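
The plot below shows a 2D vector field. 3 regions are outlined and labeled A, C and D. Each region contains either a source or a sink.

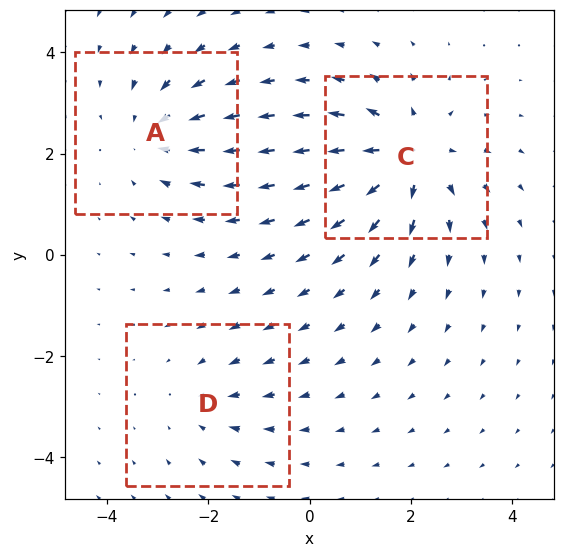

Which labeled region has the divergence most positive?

C

Divergence at each region's feature centre — A: about -3, C: about +4, D: about -2. Region C is most positive.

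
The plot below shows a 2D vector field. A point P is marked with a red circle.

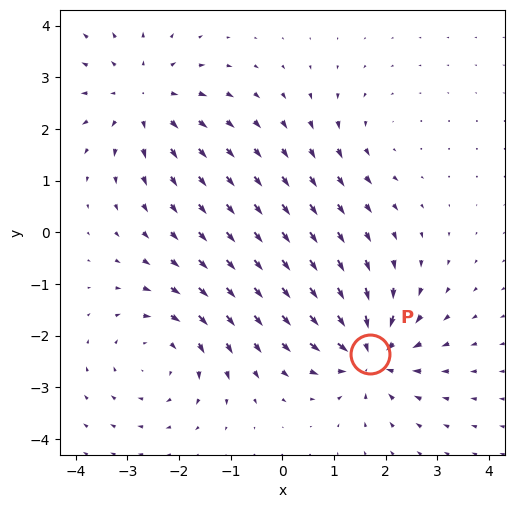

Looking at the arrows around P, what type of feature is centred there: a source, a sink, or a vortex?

sink

At P (1.7, -2.4) the arrows converge inward. Divergence about -7, curl ≈0 — negative divergence with near-zero curl is a sink.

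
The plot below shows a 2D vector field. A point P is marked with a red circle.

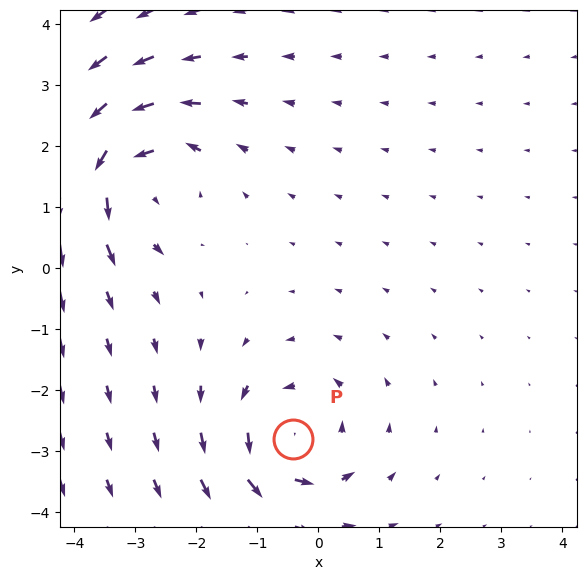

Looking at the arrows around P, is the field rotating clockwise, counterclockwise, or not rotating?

counterclockwise

Near P at (-0.4, -2.8) the arrows circulate counterclockwise. The curl (z-component) there is about +4; positive curl means counterclockwise rotation.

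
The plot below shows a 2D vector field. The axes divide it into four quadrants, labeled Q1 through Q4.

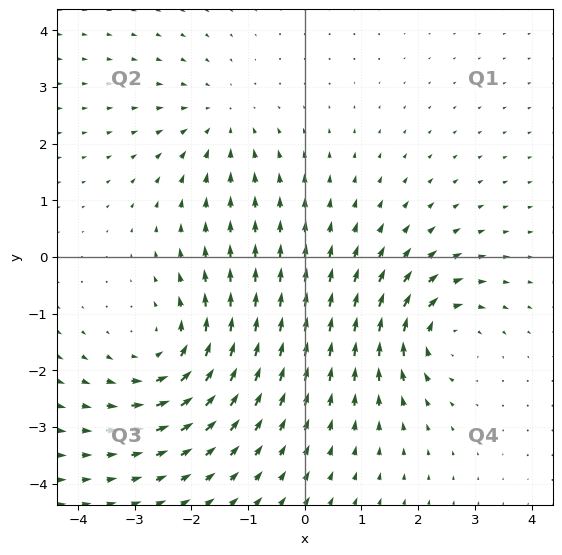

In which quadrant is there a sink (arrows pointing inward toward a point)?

Q2

The sink sits at approximately (-1.5, 2.4), which lies in quadrant Q2. The divergence there is about -2, negative as expected for a sink.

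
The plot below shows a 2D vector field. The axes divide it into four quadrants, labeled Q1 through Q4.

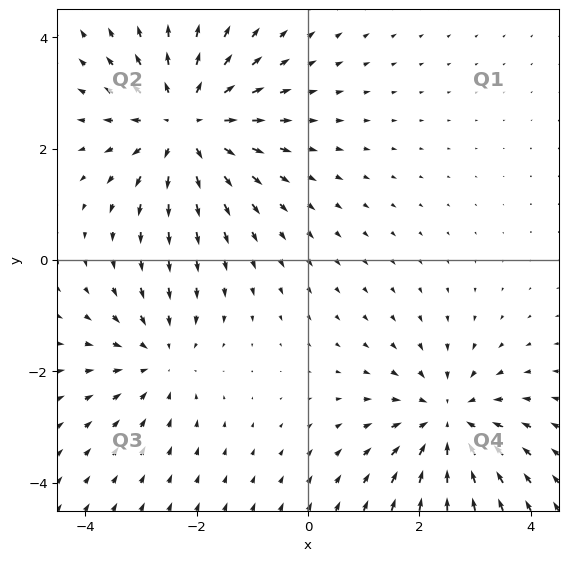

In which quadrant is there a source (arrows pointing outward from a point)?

Q2

The source sits at approximately (-2.2, 2.4), which lies in quadrant Q2. The divergence there is about +4, positive as expected for a source.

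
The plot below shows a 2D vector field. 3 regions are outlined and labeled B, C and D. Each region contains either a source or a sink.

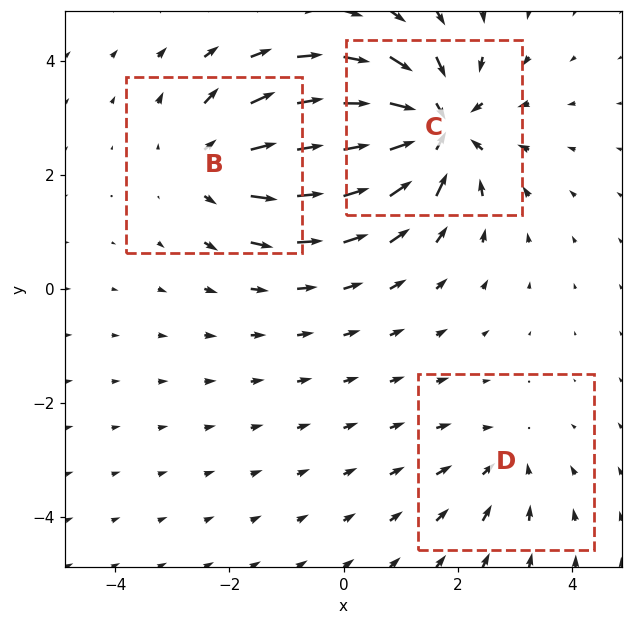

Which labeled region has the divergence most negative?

C

Divergence at each region's feature centre — B: about +3, C: about -5, D: about -2. Region C is most negative.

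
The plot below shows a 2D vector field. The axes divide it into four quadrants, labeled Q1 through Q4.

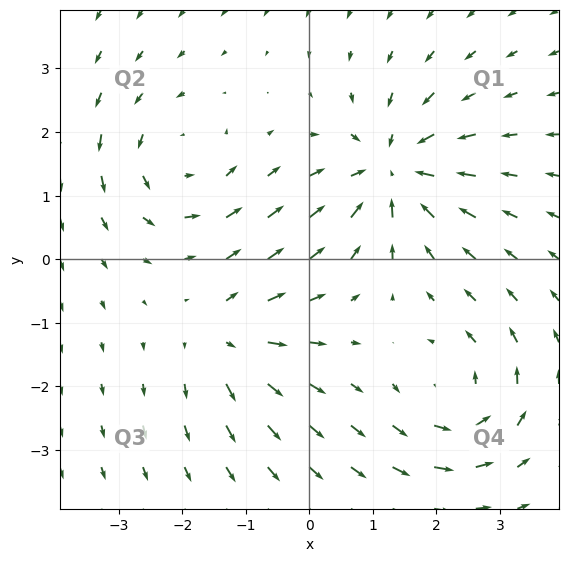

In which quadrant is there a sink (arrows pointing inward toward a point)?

The sink sits at approximately (1.3, 1.4), which lies in quadrant Q1. The divergence there is about -5, negative as expected for a sink.

Q1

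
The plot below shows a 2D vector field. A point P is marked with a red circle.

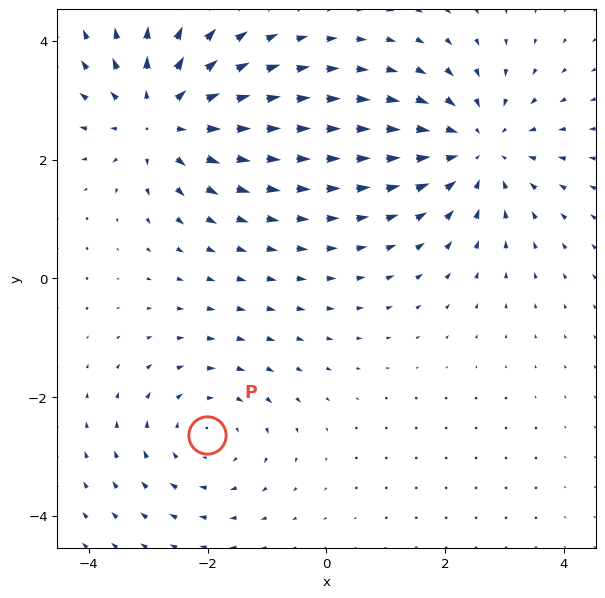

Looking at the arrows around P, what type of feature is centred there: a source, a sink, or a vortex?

At P (-2.0, -2.6) the arrows circulate clockwise. Divergence ≈0, curl about -3 — near-zero divergence with nonzero curl is a vortex.

vortex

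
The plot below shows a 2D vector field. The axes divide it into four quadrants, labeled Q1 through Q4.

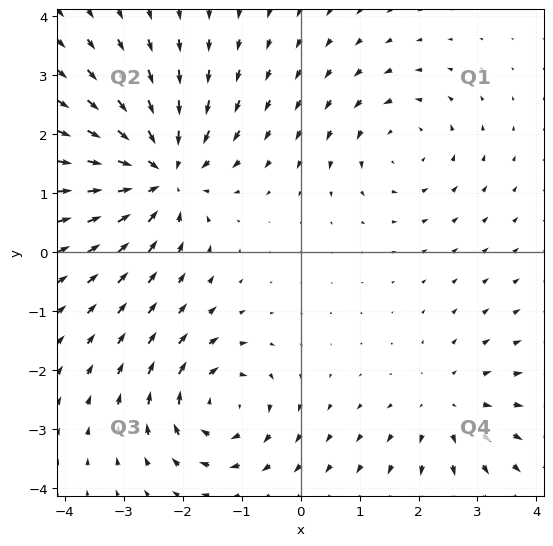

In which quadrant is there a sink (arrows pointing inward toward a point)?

Q2

The sink sits at approximately (-2.4, 1.3), which lies in quadrant Q2. The divergence there is about -5, negative as expected for a sink.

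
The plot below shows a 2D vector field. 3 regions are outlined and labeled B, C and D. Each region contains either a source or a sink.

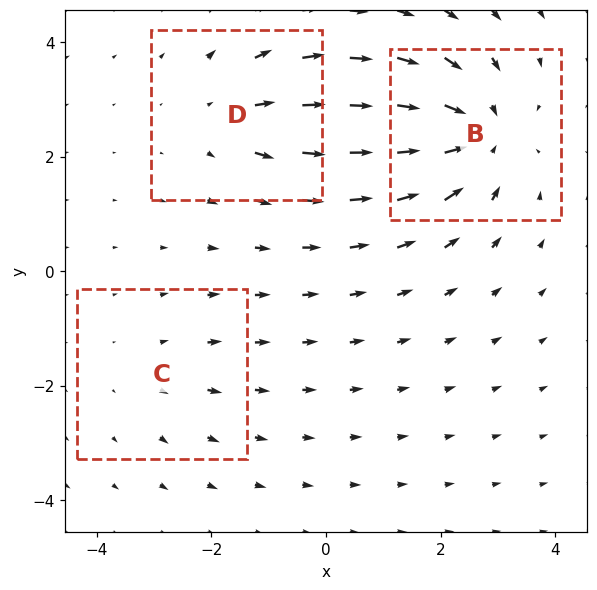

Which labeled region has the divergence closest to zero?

Divergence at each region's feature centre — B: about -5, C: about +2, D: about +3. Region C is closest to zero.

C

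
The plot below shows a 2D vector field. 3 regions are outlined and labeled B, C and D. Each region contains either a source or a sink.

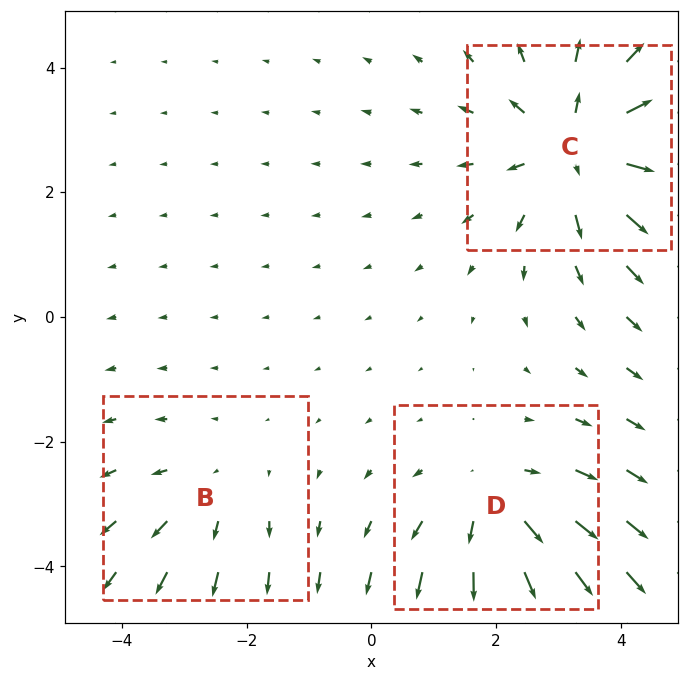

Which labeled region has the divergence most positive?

Divergence at each region's feature centre — B: about +2, C: about +4, D: about +3. Region C is most positive.

C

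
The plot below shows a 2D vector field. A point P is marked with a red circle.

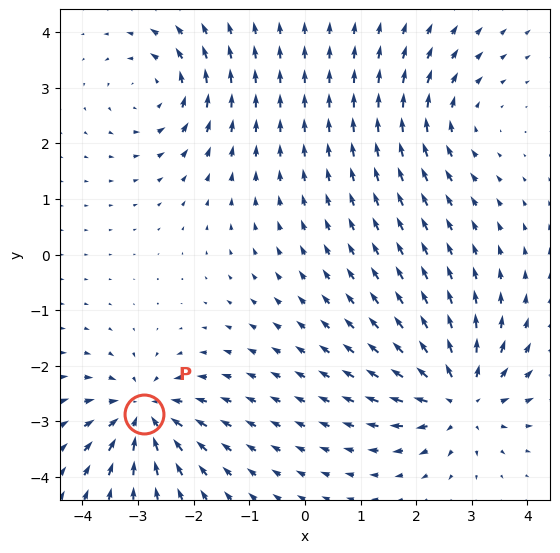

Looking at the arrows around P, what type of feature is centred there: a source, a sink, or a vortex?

sink

At P (-2.9, -2.9) the arrows converge inward. Divergence about -5, curl ≈0 — negative divergence with near-zero curl is a sink.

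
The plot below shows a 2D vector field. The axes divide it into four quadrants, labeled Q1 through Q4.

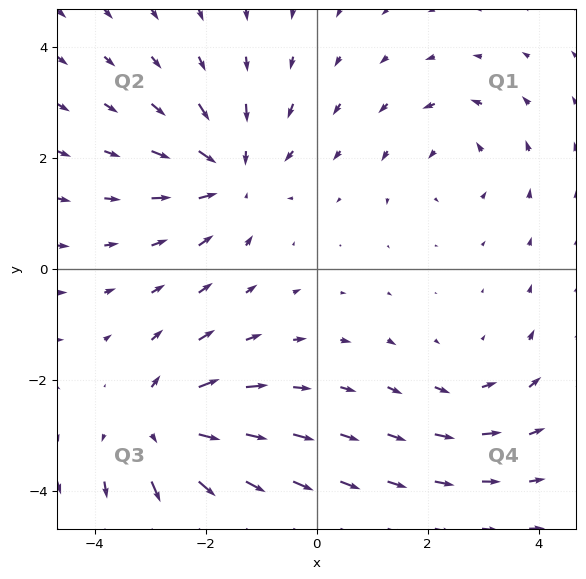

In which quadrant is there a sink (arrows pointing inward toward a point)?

Q2

The sink sits at approximately (-1.5, 1.7), which lies in quadrant Q2. The divergence there is about -5, negative as expected for a sink.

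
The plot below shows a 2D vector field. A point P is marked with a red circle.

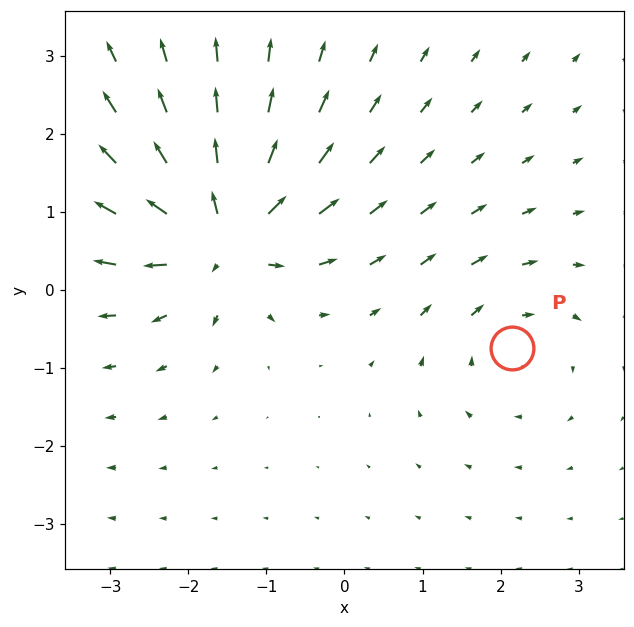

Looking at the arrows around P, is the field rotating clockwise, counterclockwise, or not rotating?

clockwise

Near P at (2.1, -0.7) the arrows circulate clockwise. The curl (z-component) there is about -3; negative curl means clockwise rotation.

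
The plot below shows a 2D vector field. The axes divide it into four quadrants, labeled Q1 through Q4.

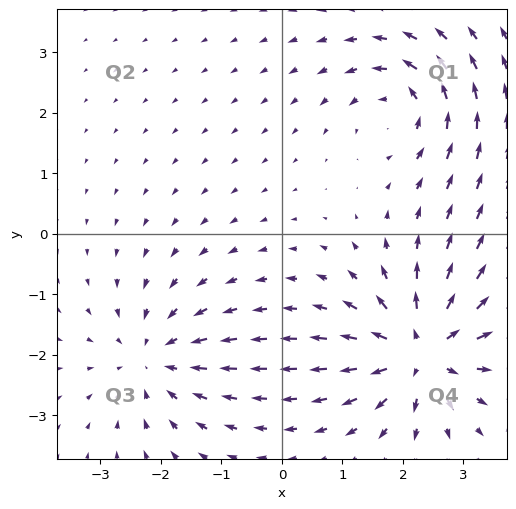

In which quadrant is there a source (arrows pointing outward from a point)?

The source sits at approximately (2.3, -1.9), which lies in quadrant Q4. The divergence there is about +7, positive as expected for a source.

Q4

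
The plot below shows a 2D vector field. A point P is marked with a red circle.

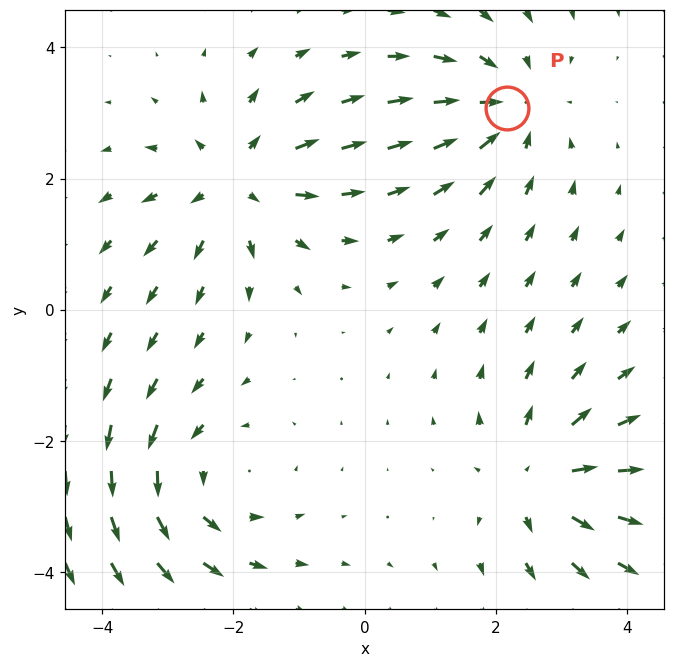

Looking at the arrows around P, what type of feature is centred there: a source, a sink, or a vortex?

At P (2.2, 3.1) the arrows converge inward. Divergence about -4, curl ≈0 — negative divergence with near-zero curl is a sink.

sink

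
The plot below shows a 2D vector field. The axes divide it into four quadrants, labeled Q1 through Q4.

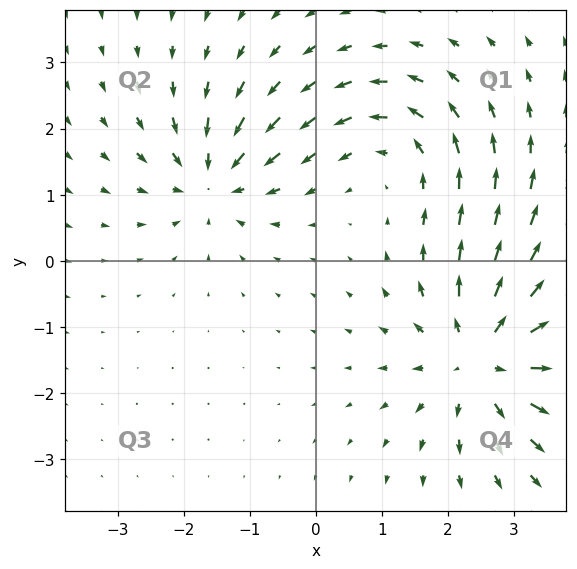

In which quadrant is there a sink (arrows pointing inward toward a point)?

Q2

The sink sits at approximately (-1.5, 1.2), which lies in quadrant Q2. The divergence there is about -4, negative as expected for a sink.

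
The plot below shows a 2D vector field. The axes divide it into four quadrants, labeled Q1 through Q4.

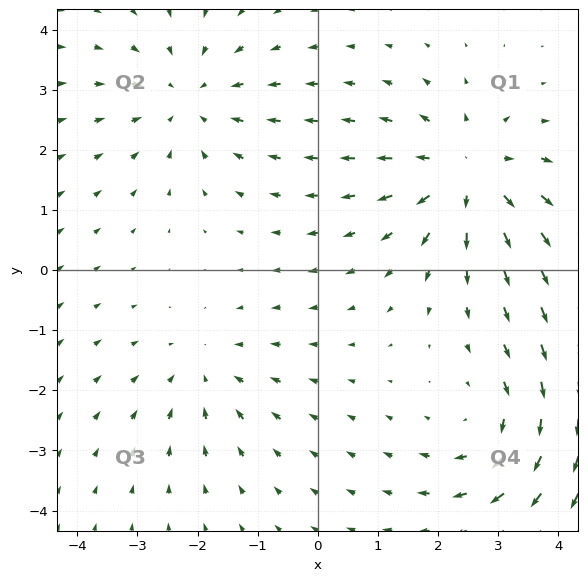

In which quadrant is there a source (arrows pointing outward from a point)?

The source sits at approximately (2.5, 1.6), which lies in quadrant Q1. The divergence there is about +5, positive as expected for a source.

Q1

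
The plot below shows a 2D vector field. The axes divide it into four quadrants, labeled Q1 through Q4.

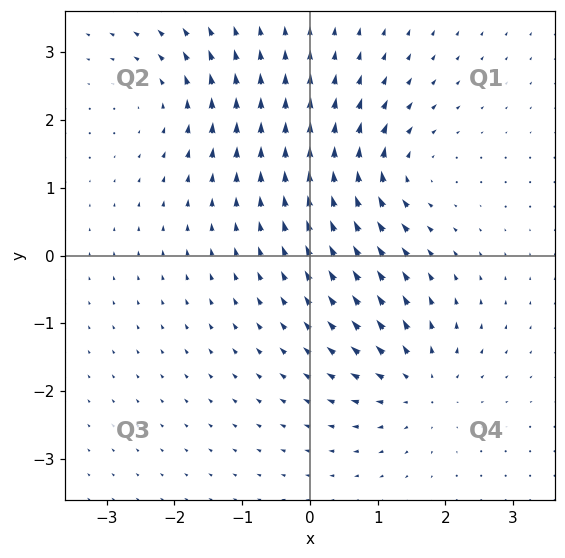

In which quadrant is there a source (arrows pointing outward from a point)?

The source sits at approximately (1.6, -1.9), which lies in quadrant Q4. The divergence there is about +6, positive as expected for a source.

Q4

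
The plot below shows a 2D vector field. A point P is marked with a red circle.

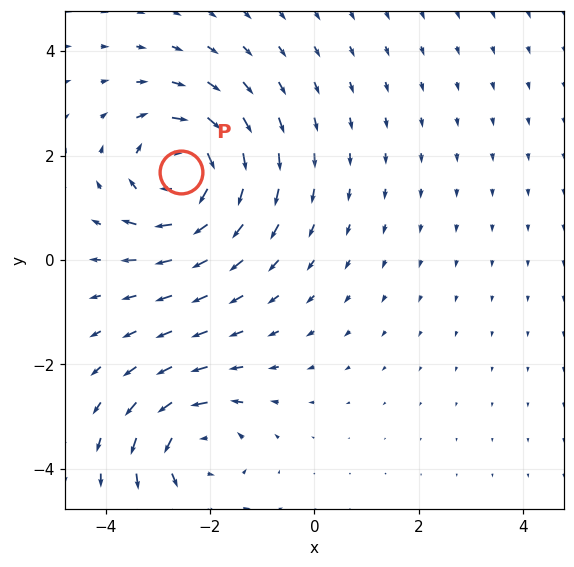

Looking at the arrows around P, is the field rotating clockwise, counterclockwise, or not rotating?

Near P at (-2.6, 1.7) the arrows circulate clockwise. The curl (z-component) there is about -5; negative curl means clockwise rotation.

clockwise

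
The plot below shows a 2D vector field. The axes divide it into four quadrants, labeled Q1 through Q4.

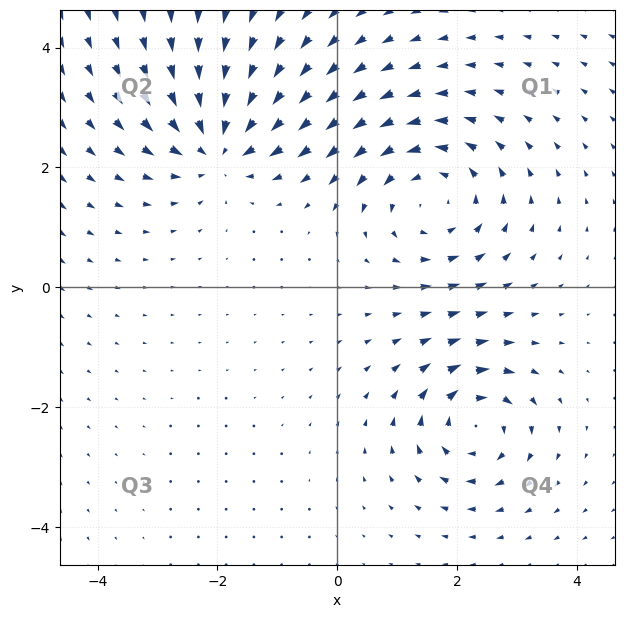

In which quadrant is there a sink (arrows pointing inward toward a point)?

Q2

The sink sits at approximately (-2.0, 2.4), which lies in quadrant Q2. The divergence there is about -6, negative as expected for a sink.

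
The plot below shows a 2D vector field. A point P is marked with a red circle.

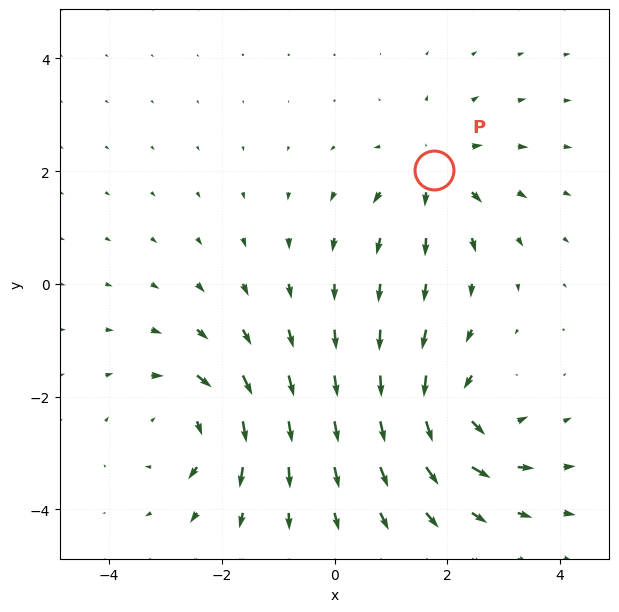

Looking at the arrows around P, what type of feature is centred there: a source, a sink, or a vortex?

source

At P (1.8, 2.0) the arrows spread outward. Divergence about +4, curl ≈0 — positive divergence with near-zero curl is a source.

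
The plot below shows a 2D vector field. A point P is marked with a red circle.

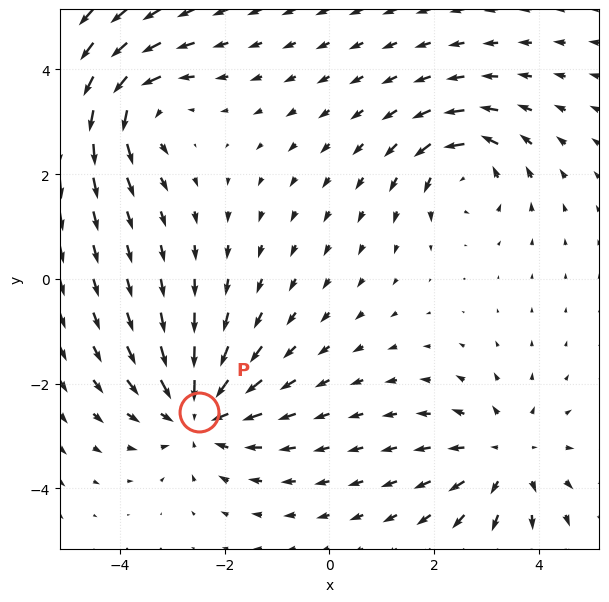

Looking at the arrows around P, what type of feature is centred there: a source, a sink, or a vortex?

At P (-2.5, -2.5) the arrows converge inward. Divergence about -5, curl ≈0 — negative divergence with near-zero curl is a sink.

sink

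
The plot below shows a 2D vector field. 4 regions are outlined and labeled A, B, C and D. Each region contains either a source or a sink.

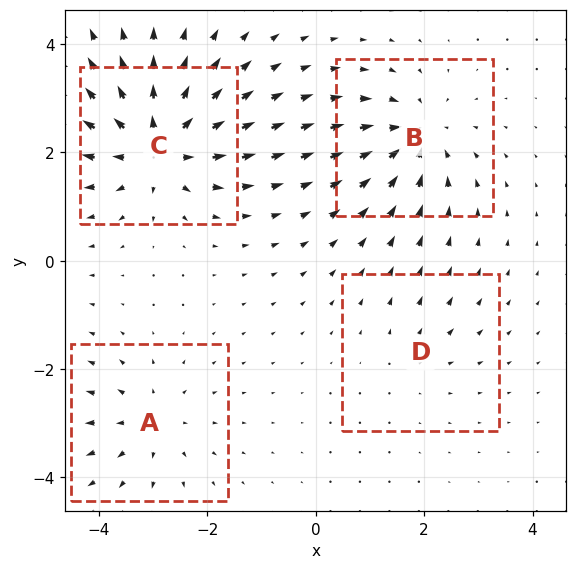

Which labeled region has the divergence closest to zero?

Divergence at each region's feature centre — A: about +4, B: about -5, C: about +7, D: about +2. Region D is closest to zero.

D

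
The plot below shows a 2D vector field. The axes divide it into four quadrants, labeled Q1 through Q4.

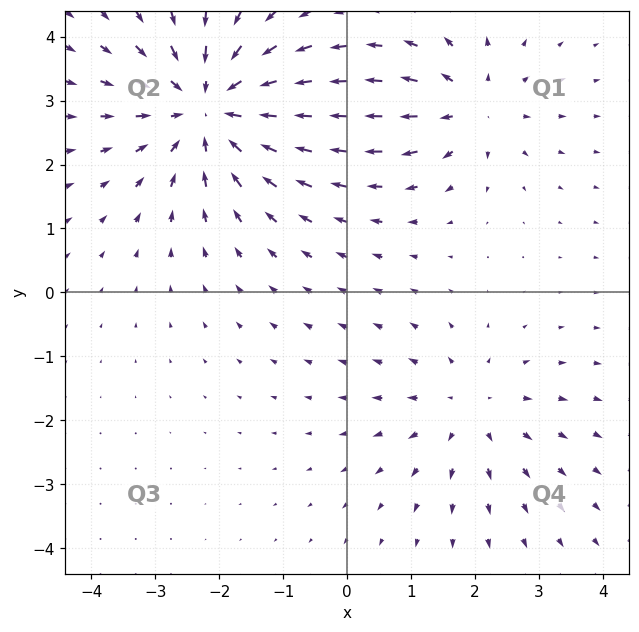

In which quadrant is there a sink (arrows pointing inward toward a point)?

The sink sits at approximately (-2.1, 2.9), which lies in quadrant Q2. The divergence there is about -4, negative as expected for a sink.

Q2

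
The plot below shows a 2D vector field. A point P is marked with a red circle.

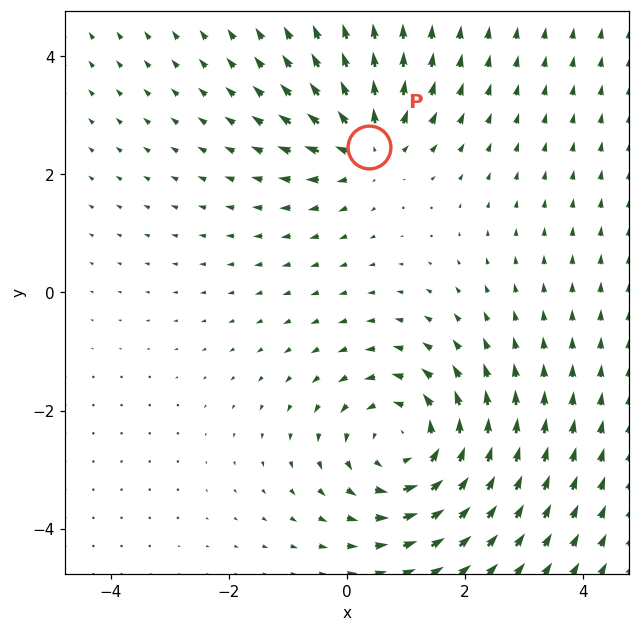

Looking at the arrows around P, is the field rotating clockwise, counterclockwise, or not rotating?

Near P at (0.4, 2.5) the arrows show no circulation. The curl there is ≈0.

not rotating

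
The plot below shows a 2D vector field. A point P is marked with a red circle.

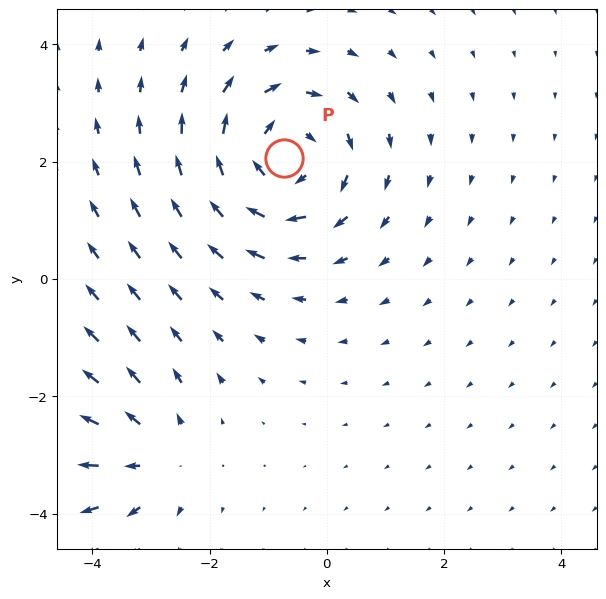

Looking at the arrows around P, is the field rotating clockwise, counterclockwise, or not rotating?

Near P at (-0.7, 2.1) the arrows circulate clockwise. The curl (z-component) there is about -4; negative curl means clockwise rotation.

clockwise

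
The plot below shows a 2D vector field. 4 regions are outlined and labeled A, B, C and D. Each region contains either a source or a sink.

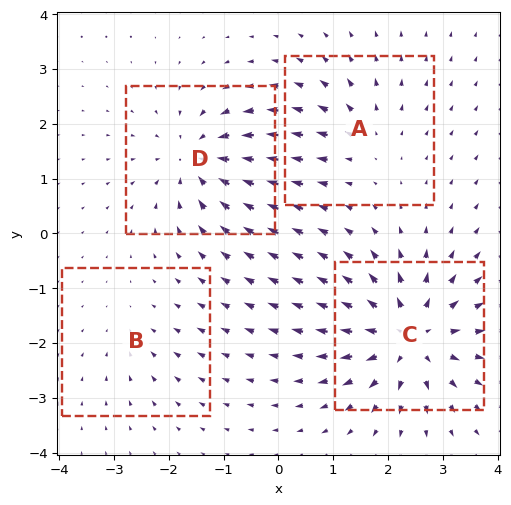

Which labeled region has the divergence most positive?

C

Divergence at each region's feature centre — A: about +3, B: about -2, C: about +7, D: about -6. Region C is most positive.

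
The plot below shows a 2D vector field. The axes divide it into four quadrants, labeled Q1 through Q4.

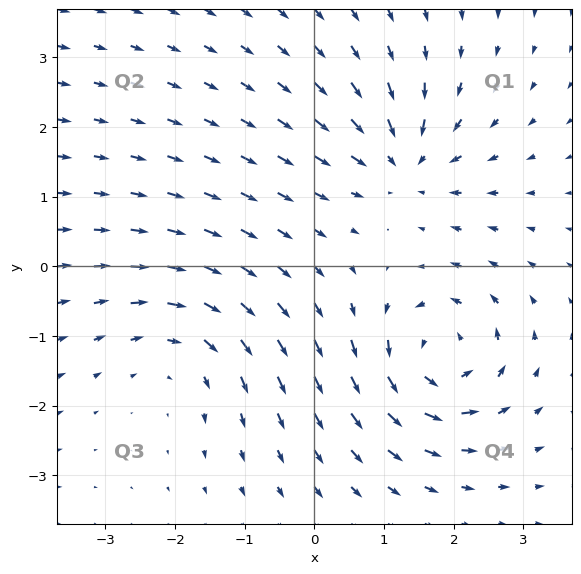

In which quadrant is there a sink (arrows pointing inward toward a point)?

Q1

The sink sits at approximately (1.3, 1.5), which lies in quadrant Q1. The divergence there is about -5, negative as expected for a sink.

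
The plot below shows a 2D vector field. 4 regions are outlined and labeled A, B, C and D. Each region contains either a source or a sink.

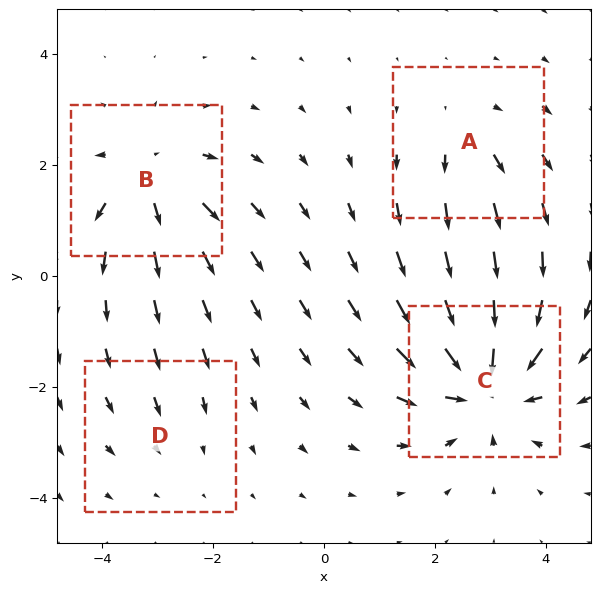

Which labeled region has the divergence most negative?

C

Divergence at each region's feature centre — A: about +3, B: about +5, C: about -7, D: about -2. Region C is most negative.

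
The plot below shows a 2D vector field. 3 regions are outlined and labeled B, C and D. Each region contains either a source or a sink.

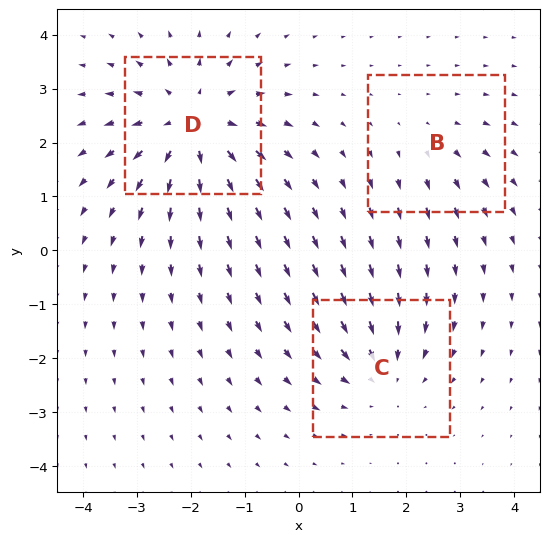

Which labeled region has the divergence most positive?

Divergence at each region's feature centre — B: about +2, C: about -3, D: about +4. Region D is most positive.

D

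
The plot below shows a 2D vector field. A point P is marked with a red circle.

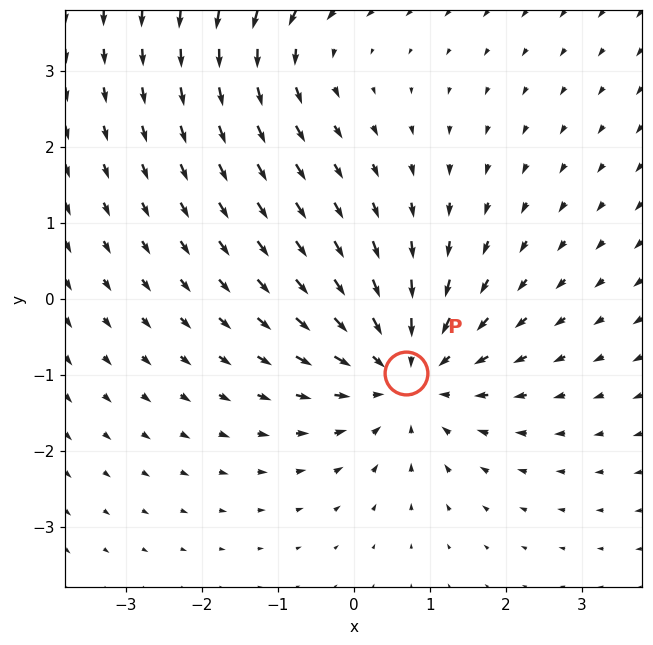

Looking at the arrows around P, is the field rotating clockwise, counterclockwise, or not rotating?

Near P at (0.7, -1.0) the arrows show no circulation. The curl there is ≈0.

not rotating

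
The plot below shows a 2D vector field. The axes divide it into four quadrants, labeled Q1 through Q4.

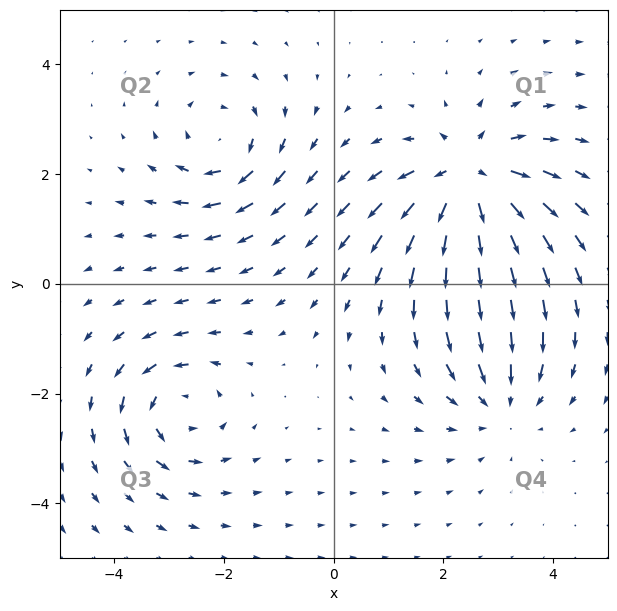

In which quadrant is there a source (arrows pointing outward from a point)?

Q1

The source sits at approximately (2.5, 1.9), which lies in quadrant Q1. The divergence there is about +5, positive as expected for a source.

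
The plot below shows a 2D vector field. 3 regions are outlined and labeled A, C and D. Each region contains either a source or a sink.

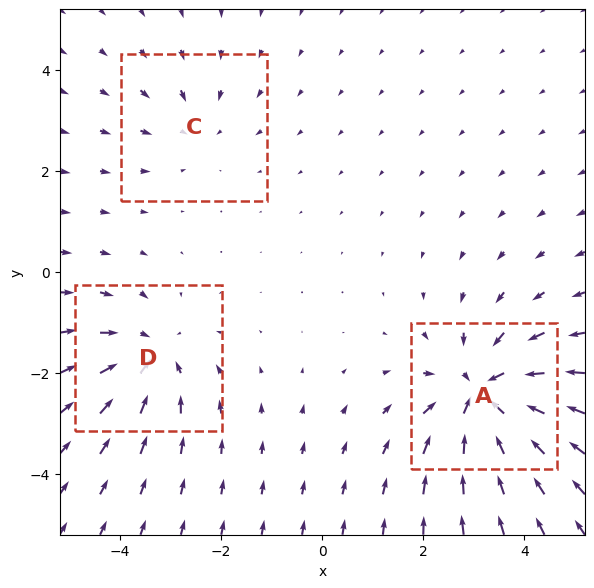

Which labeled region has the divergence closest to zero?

C

Divergence at each region's feature centre — A: about -5, C: about -2, D: about -3. Region C is closest to zero.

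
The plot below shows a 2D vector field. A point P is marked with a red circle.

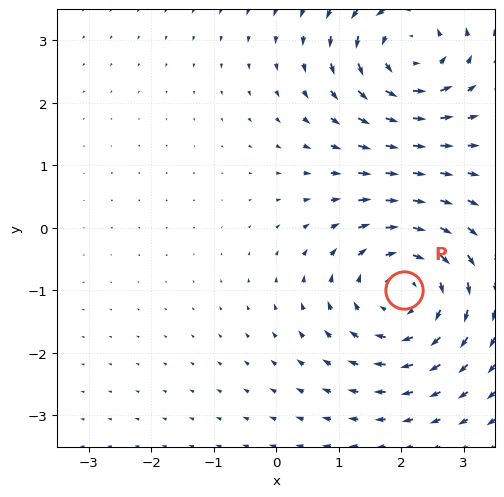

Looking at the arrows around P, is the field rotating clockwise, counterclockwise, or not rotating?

Near P at (2.0, -1.0) the arrows circulate clockwise. The curl (z-component) there is about -4; negative curl means clockwise rotation.

clockwise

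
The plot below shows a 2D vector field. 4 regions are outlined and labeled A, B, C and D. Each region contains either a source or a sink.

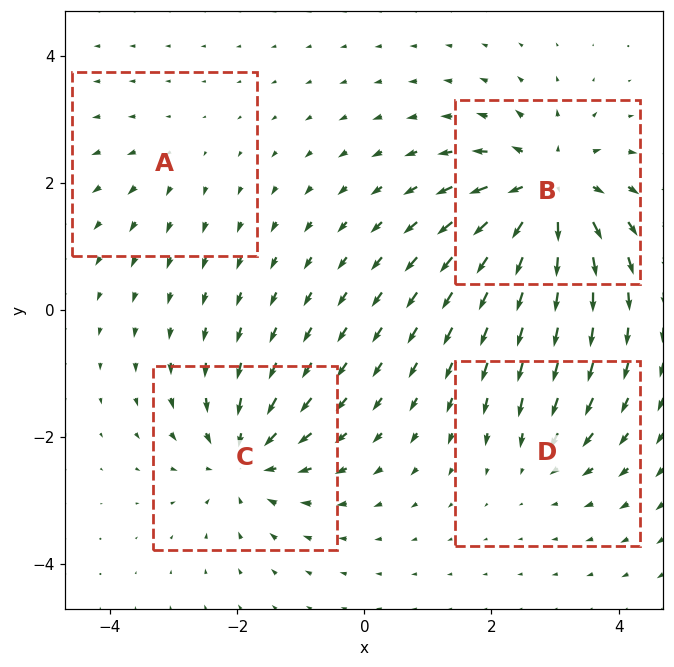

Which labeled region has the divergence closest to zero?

A

Divergence at each region's feature centre — A: about +2, B: about +8, C: about -6, D: about -3. Region A is closest to zero.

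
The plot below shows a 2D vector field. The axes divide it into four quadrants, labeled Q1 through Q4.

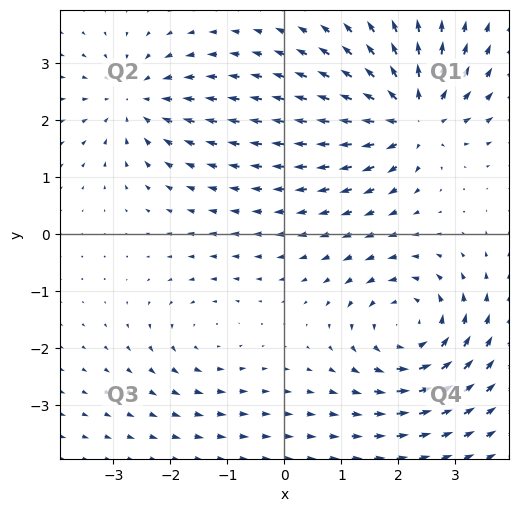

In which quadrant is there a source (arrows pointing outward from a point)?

Q1

The source sits at approximately (2.2, 2.1), which lies in quadrant Q1. The divergence there is about +7, positive as expected for a source.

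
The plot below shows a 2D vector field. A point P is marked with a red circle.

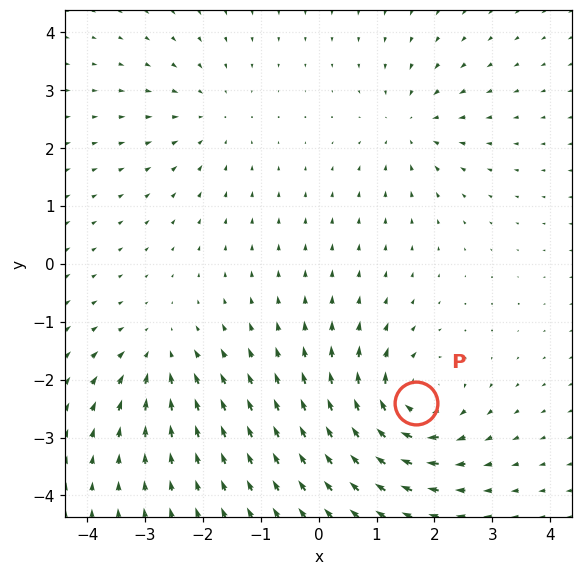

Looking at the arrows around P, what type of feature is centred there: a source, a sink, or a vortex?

At P (1.7, -2.4) the arrows circulate clockwise. Divergence ≈0, curl about -6 — near-zero divergence with nonzero curl is a vortex.

vortex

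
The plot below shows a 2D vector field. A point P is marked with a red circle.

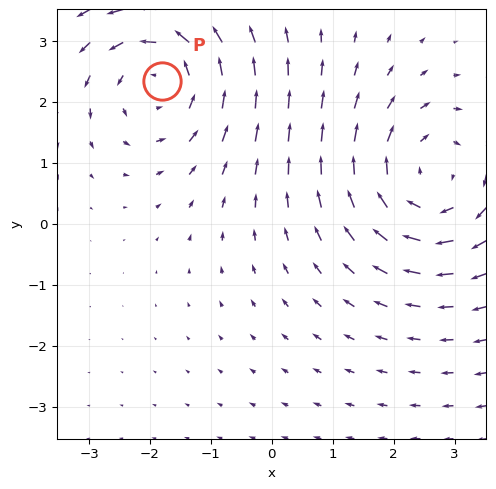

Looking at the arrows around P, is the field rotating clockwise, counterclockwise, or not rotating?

counterclockwise

Near P at (-1.8, 2.4) the arrows circulate counterclockwise. The curl (z-component) there is about +4; positive curl means counterclockwise rotation.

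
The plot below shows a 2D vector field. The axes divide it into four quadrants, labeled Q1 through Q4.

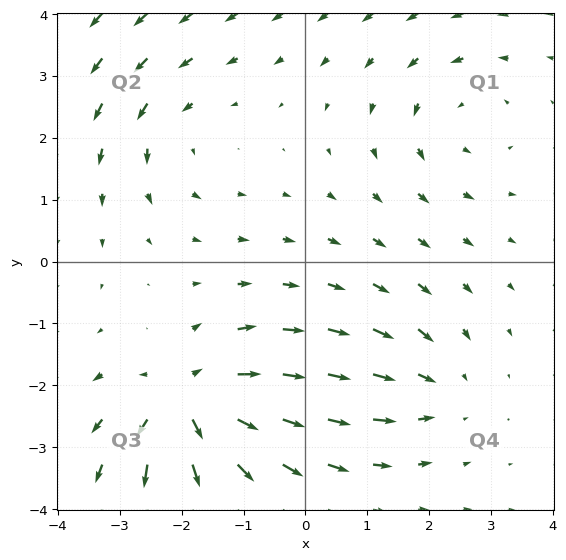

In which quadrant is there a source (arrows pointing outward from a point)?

The source sits at approximately (-1.9, -2.3), which lies in quadrant Q3. The divergence there is about +6, positive as expected for a source.

Q3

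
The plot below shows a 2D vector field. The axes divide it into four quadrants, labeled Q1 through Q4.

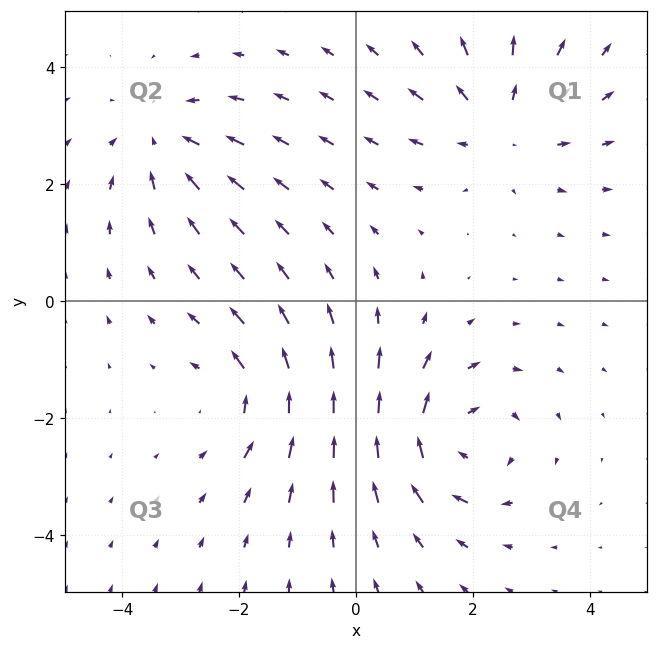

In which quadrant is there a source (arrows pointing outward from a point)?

Q1

The source sits at approximately (2.5, 3.1), which lies in quadrant Q1. The divergence there is about +4, positive as expected for a source.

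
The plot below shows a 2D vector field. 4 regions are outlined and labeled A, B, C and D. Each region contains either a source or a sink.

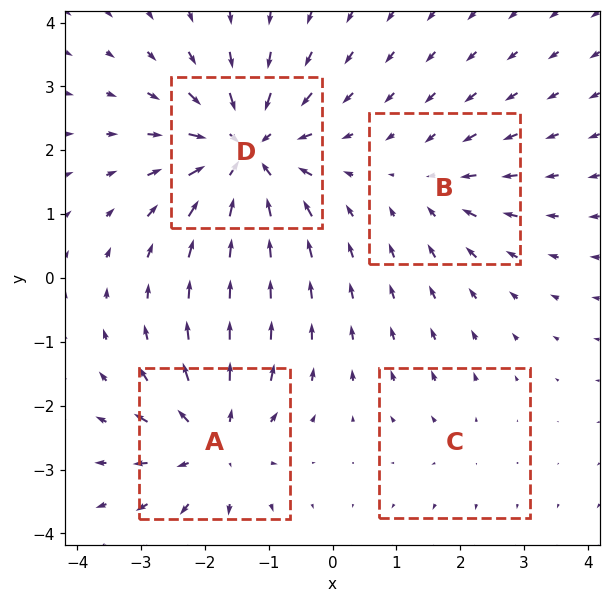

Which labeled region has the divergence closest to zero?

Divergence at each region's feature centre — A: about +6, B: about -3, C: about +2, D: about -8. Region C is closest to zero.

C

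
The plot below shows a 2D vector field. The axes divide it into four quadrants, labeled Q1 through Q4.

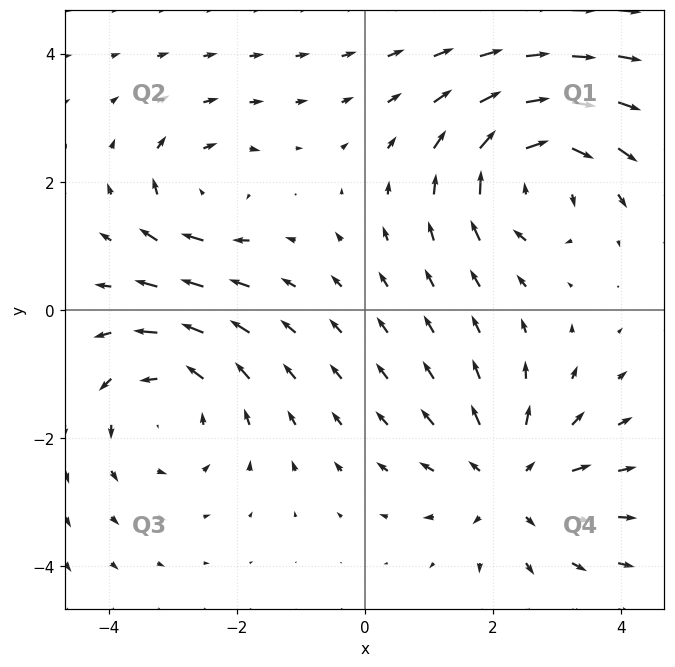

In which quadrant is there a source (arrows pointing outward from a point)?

The source sits at approximately (2.3, -2.7), which lies in quadrant Q4. The divergence there is about +3, positive as expected for a source.

Q4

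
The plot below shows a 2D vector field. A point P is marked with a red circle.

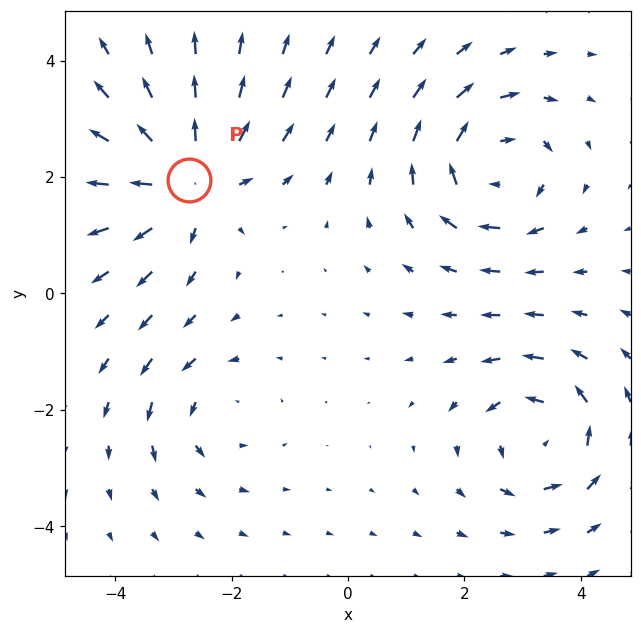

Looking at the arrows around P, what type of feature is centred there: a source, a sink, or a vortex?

source

At P (-2.7, 1.9) the arrows spread outward. Divergence about +5, curl ≈0 — positive divergence with near-zero curl is a source.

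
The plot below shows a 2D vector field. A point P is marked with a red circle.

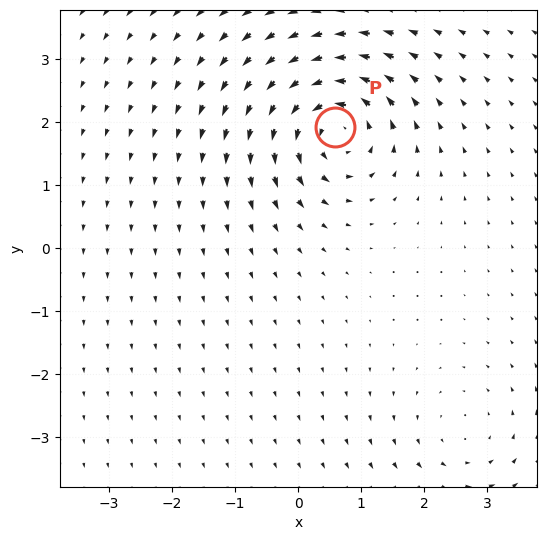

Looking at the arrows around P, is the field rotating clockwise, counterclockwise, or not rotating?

Near P at (0.6, 1.9) the arrows circulate counterclockwise. The curl (z-component) there is about +7; positive curl means counterclockwise rotation.

counterclockwise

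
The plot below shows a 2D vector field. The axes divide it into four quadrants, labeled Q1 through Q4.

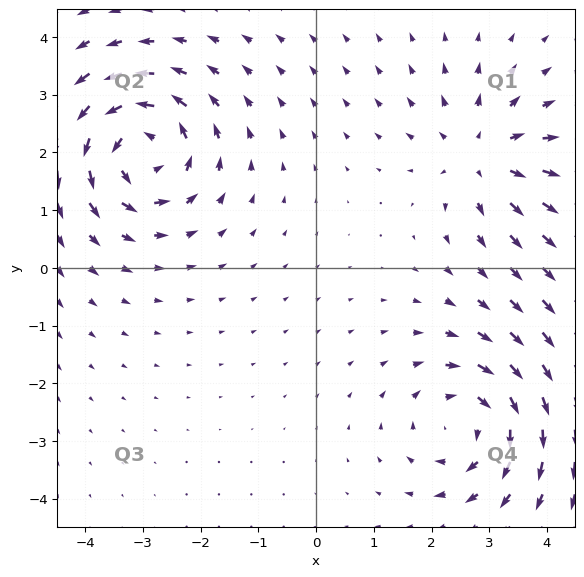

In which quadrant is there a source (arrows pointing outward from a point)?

The source sits at approximately (2.9, 1.9), which lies in quadrant Q1. The divergence there is about +4, positive as expected for a source.

Q1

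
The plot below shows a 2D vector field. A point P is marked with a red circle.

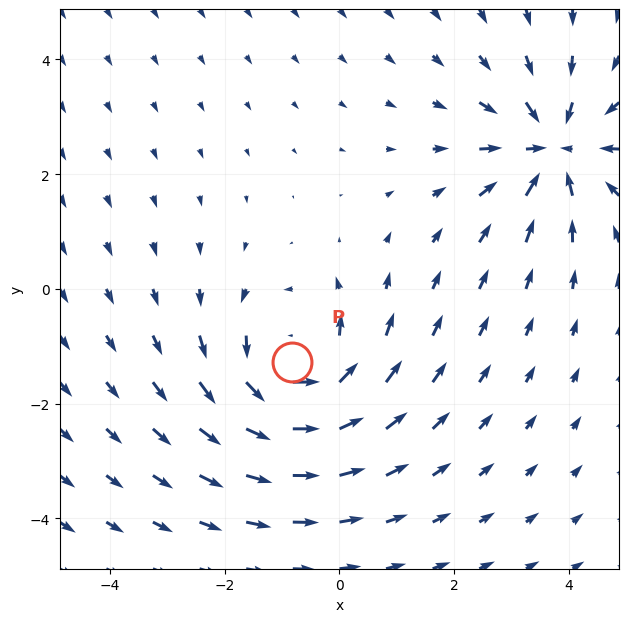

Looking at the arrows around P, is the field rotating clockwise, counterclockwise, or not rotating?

Near P at (-0.8, -1.3) the arrows circulate counterclockwise. The curl (z-component) there is about +4; positive curl means counterclockwise rotation.

counterclockwise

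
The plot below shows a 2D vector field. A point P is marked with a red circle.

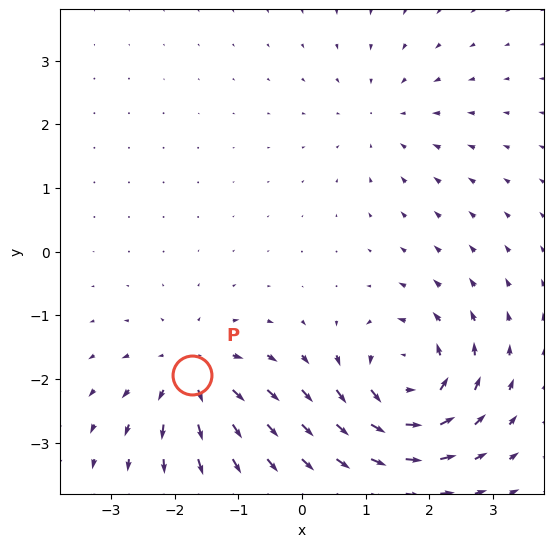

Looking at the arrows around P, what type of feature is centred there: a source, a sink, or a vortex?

source

At P (-1.7, -1.9) the arrows spread outward. Divergence about +5, curl ≈0 — positive divergence with near-zero curl is a source.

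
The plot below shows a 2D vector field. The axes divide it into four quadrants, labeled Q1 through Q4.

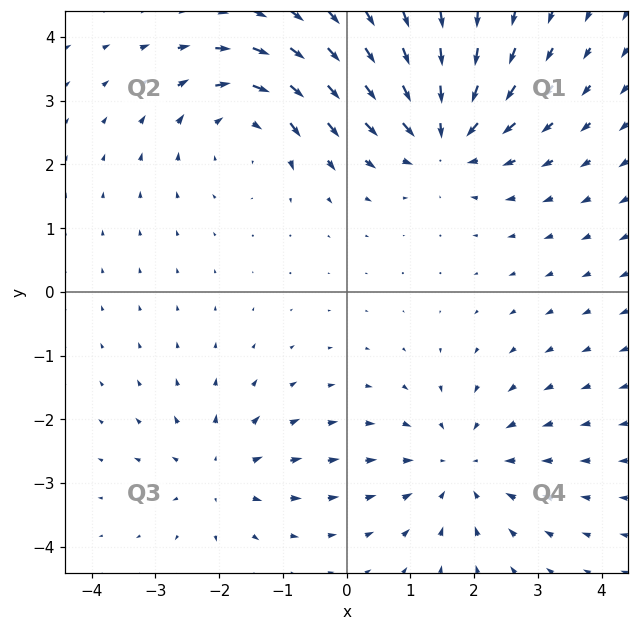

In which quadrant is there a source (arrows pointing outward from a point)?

The source sits at approximately (-2.0, -2.8), which lies in quadrant Q3. The divergence there is about +4, positive as expected for a source.

Q3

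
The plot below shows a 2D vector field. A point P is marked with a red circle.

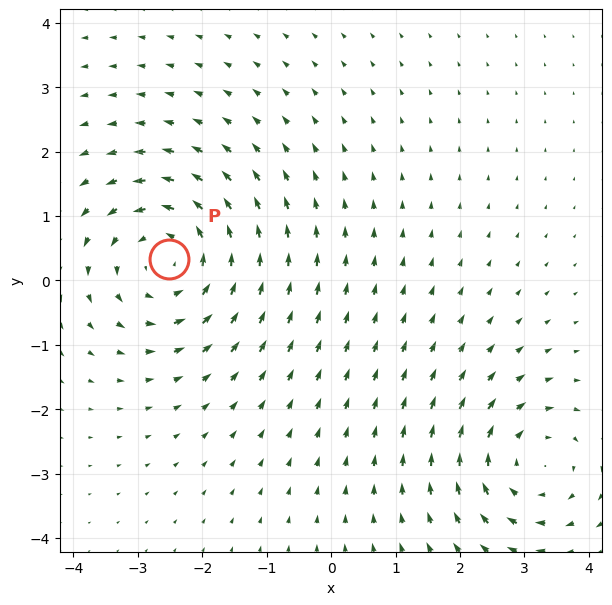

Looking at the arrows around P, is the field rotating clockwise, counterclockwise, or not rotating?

Near P at (-2.5, 0.3) the arrows circulate counterclockwise. The curl (z-component) there is about +4; positive curl means counterclockwise rotation.

counterclockwise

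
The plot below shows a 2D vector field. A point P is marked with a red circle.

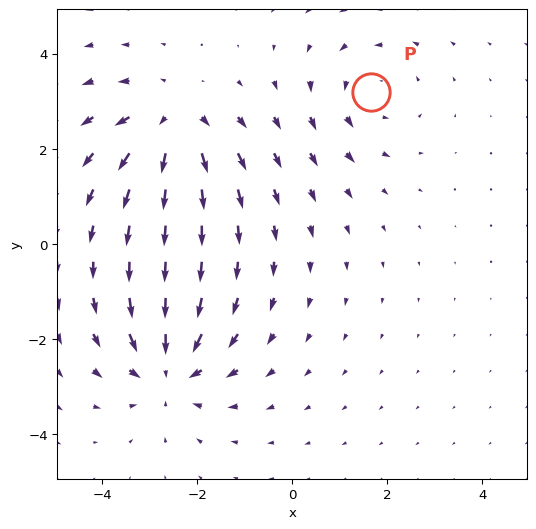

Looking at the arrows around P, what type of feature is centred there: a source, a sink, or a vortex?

vortex

At P (1.6, 3.2) the arrows circulate counterclockwise. Divergence ≈0, curl about +2 — near-zero divergence with nonzero curl is a vortex.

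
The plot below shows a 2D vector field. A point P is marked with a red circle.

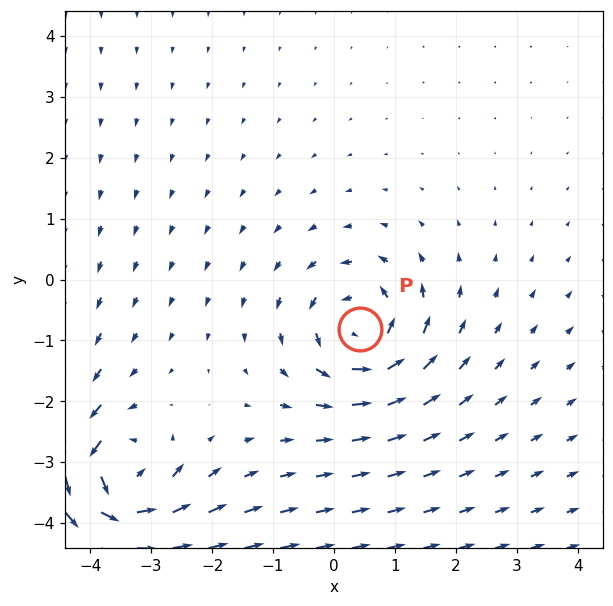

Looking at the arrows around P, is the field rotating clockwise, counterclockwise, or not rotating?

Near P at (0.4, -0.8) the arrows circulate counterclockwise. The curl (z-component) there is about +4; positive curl means counterclockwise rotation.

counterclockwise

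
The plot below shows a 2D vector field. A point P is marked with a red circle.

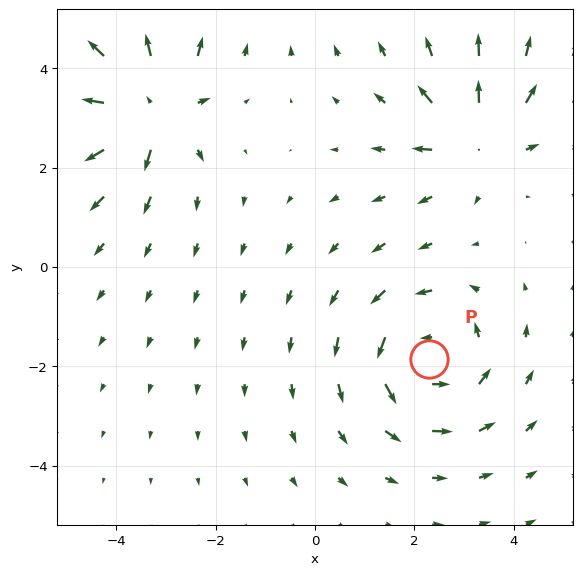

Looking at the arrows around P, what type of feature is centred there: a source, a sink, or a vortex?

At P (2.3, -1.8) the arrows circulate counterclockwise. Divergence ≈0, curl about +4 — near-zero divergence with nonzero curl is a vortex.

vortex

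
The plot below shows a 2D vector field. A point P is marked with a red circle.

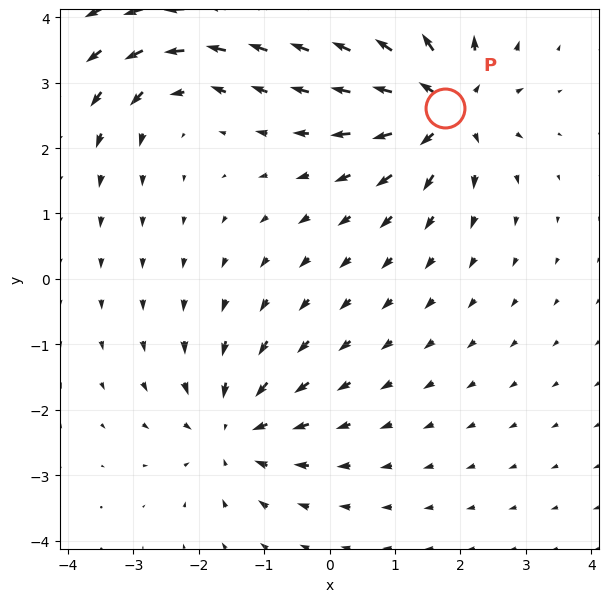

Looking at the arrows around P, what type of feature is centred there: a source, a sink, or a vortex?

source

At P (1.8, 2.6) the arrows spread outward. Divergence about +7, curl ≈0 — positive divergence with near-zero curl is a source.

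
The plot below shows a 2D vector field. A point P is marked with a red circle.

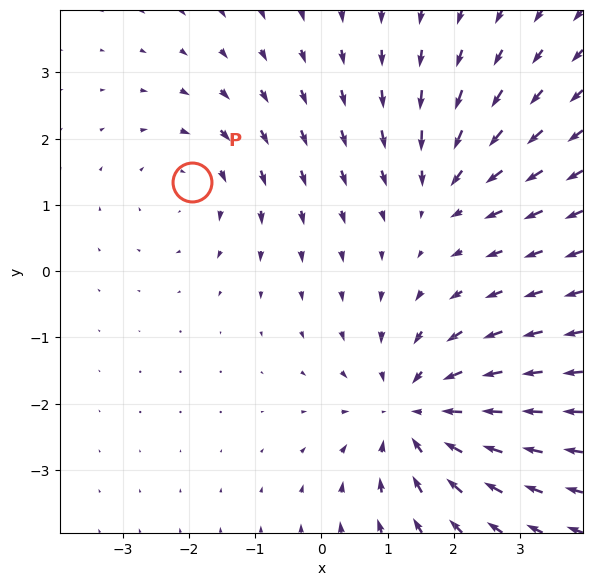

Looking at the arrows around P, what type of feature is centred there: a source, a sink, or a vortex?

vortex

At P (-2.0, 1.3) the arrows circulate clockwise. Divergence ≈0, curl about -2 — near-zero divergence with nonzero curl is a vortex.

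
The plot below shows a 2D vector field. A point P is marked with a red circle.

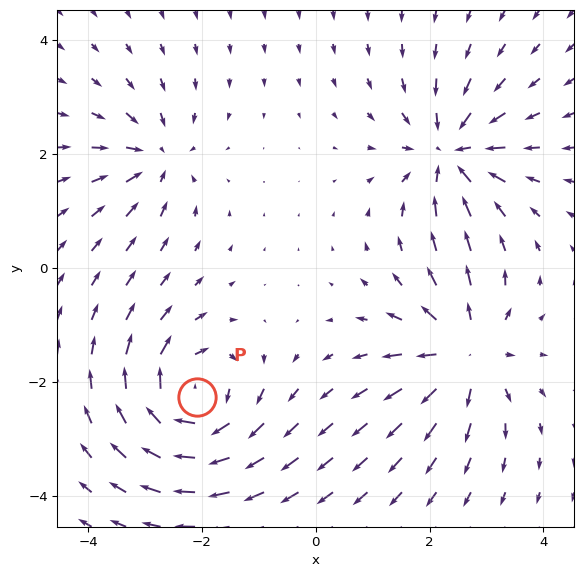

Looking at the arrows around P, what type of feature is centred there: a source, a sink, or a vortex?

At P (-2.1, -2.3) the arrows circulate clockwise. Divergence ≈0, curl about -6 — near-zero divergence with nonzero curl is a vortex.

vortex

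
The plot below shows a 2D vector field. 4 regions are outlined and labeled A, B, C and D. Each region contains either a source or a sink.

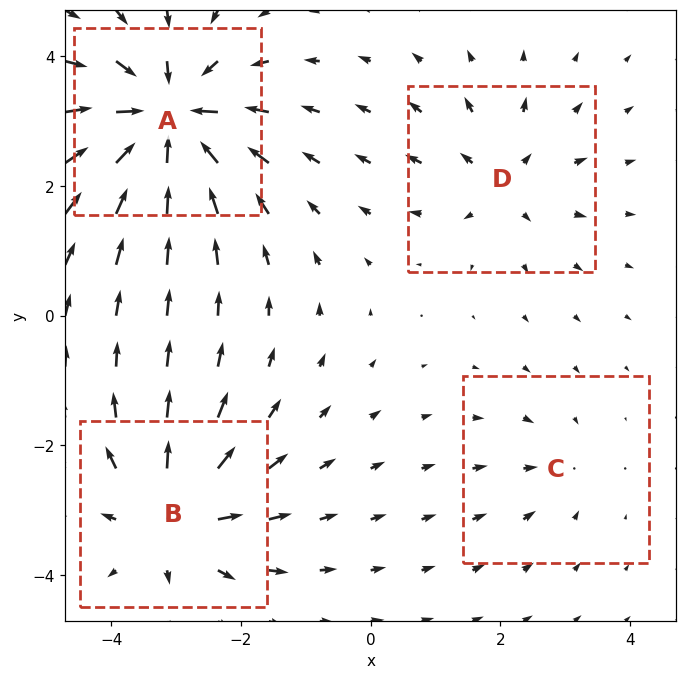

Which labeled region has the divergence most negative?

A

Divergence at each region's feature centre — A: about -9, B: about +6, C: about -2, D: about +4. Region A is most negative.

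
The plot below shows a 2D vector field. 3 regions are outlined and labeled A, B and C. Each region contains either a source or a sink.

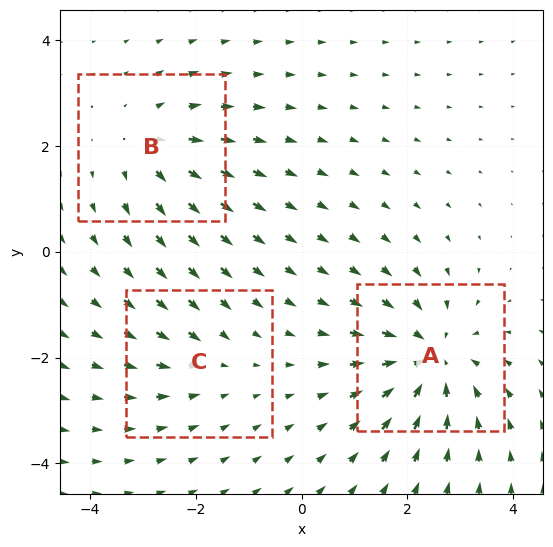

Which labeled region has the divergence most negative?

A

Divergence at each region's feature centre — A: about -5, B: about +3, C: about -2. Region A is most negative.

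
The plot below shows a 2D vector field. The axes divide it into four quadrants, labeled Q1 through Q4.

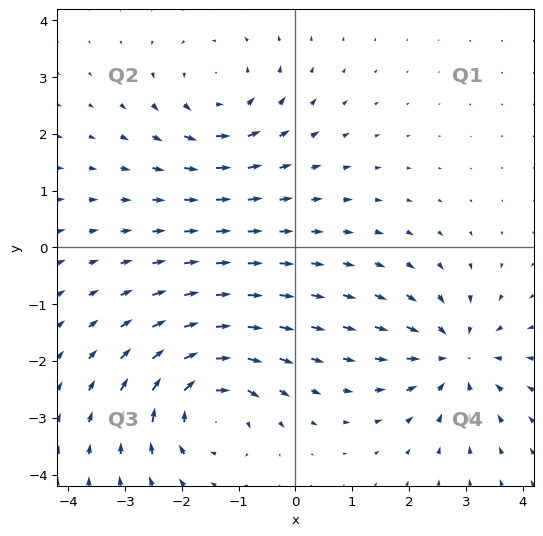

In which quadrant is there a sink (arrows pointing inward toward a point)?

Q4

The sink sits at approximately (2.8, -1.9), which lies in quadrant Q4. The divergence there is about -5, negative as expected for a sink.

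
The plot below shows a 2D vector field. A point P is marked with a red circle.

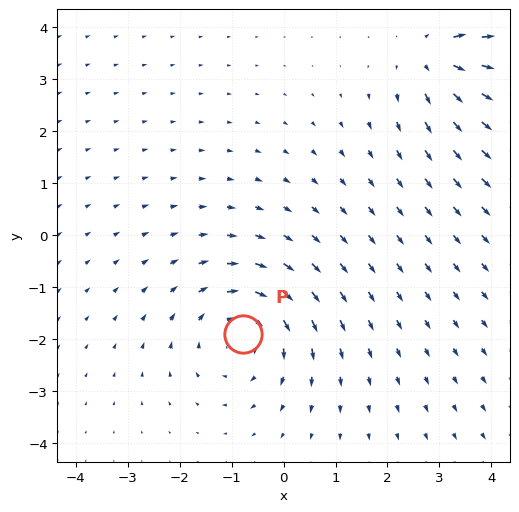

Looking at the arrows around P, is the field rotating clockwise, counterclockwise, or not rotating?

clockwise

Near P at (-0.8, -1.9) the arrows circulate clockwise. The curl (z-component) there is about -4; negative curl means clockwise rotation.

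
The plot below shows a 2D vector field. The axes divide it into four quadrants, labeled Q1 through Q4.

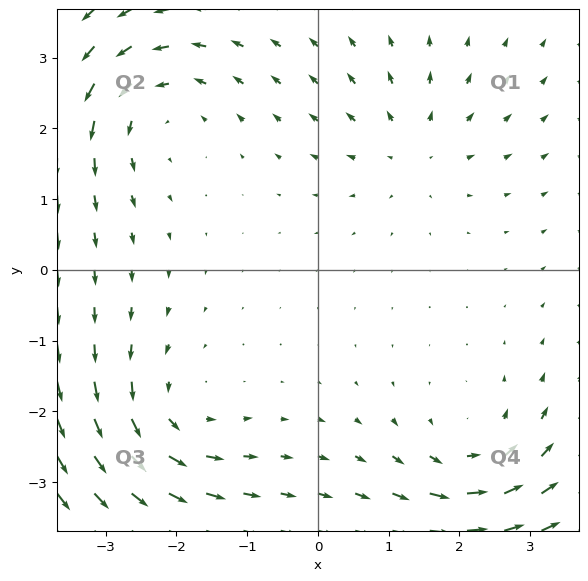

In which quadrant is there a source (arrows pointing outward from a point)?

The source sits at approximately (1.3, 1.7), which lies in quadrant Q1. The divergence there is about +3, positive as expected for a source.

Q1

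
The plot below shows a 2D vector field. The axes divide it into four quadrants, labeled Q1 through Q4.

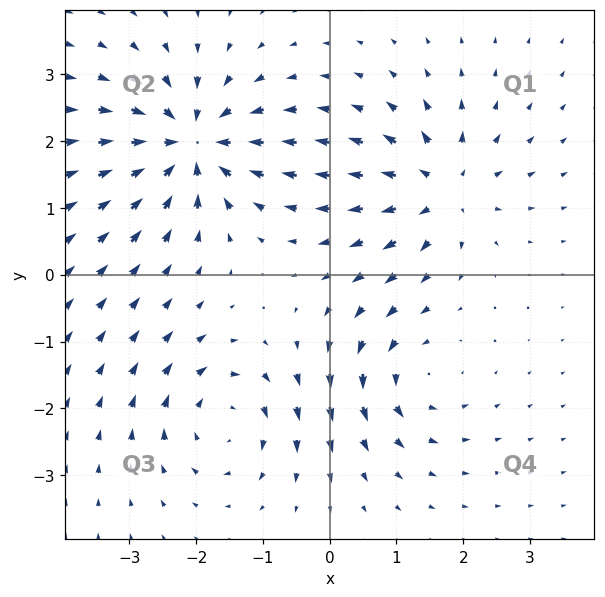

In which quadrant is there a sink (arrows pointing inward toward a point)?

The sink sits at approximately (-2.1, 2.0), which lies in quadrant Q2. The divergence there is about -7, negative as expected for a sink.

Q2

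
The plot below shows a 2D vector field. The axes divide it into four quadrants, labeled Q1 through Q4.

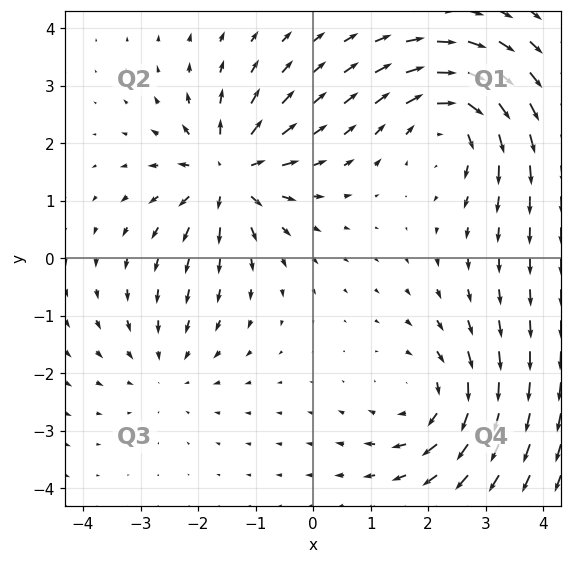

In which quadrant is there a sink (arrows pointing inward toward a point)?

The sink sits at approximately (-2.6, -1.9), which lies in quadrant Q3. The divergence there is about -2, negative as expected for a sink.

Q3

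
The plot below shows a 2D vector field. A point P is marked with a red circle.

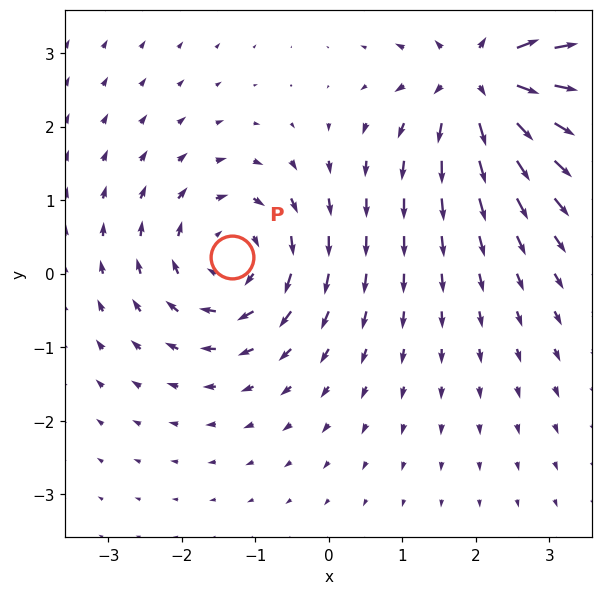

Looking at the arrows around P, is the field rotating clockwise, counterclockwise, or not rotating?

Near P at (-1.3, 0.2) the arrows circulate clockwise. The curl (z-component) there is about -4; negative curl means clockwise rotation.

clockwise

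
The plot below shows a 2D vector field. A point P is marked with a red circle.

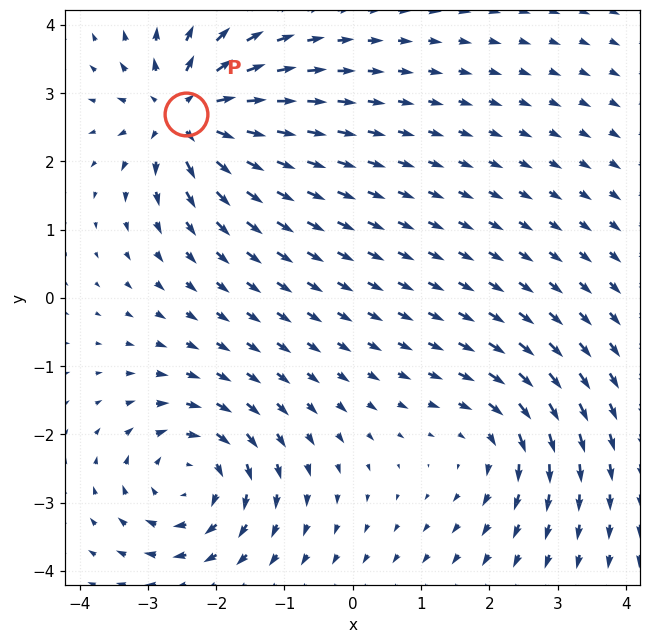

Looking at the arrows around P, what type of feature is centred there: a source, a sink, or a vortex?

At P (-2.4, 2.7) the arrows spread outward. Divergence about +6, curl ≈0 — positive divergence with near-zero curl is a source.

source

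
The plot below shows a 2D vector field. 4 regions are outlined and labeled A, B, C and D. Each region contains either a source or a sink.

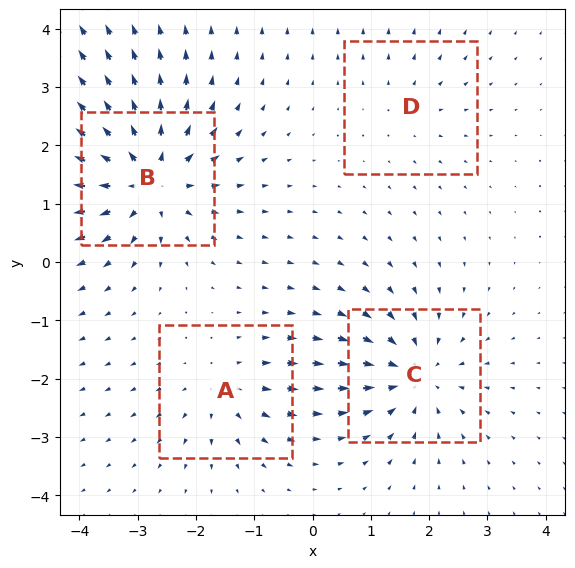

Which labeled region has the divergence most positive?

B

Divergence at each region's feature centre — A: about +4, B: about +8, C: about -6, D: about +2. Region B is most positive.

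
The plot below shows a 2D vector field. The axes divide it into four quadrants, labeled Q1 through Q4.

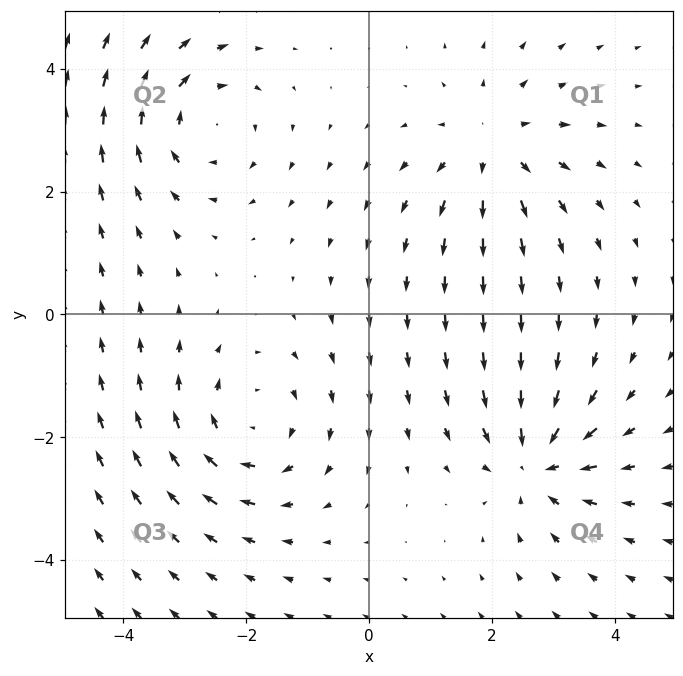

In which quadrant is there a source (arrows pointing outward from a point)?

Q1

The source sits at approximately (2.0, 2.7), which lies in quadrant Q1. The divergence there is about +4, positive as expected for a source.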